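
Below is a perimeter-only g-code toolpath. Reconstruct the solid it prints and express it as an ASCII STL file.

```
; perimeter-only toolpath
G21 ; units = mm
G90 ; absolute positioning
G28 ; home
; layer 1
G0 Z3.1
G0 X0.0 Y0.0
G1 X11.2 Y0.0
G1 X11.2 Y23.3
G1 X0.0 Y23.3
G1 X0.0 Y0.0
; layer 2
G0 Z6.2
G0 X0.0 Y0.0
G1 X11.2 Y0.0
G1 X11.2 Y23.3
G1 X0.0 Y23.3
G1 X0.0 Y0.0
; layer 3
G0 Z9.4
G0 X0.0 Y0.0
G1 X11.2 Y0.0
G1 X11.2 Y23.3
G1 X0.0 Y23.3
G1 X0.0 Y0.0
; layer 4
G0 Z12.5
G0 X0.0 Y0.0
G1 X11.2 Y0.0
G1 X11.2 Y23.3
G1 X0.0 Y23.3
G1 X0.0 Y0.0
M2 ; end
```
solid part
  facet normal 0.0000 0.0000 -1.0000
    outer loop
      vertex 11.2 23.3 0.0
      vertex 11.2 0.0 0.0
      vertex 0.0 0.0 0.0
    endloop
  endfacet
  facet normal 0.0000 0.0000 -1.0000
    outer loop
      vertex 0.0 23.3 0.0
      vertex 11.2 23.3 0.0
      vertex 0.0 0.0 0.0
    endloop
  endfacet
  facet normal 0.0000 0.0000 1.0000
    outer loop
      vertex 0.0 0.0 12.5
      vertex 11.2 0.0 12.5
      vertex 11.2 23.3 12.5
    endloop
  endfacet
  facet normal 0.0000 0.0000 1.0000
    outer loop
      vertex 0.0 0.0 12.5
      vertex 11.2 23.3 12.5
      vertex 0.0 23.3 12.5
    endloop
  endfacet
  facet normal 0.0000 -1.0000 0.0000
    outer loop
      vertex 0.0 0.0 0.0
      vertex 11.2 0.0 0.0
      vertex 11.2 0.0 12.5
    endloop
  endfacet
  facet normal 0.0000 -1.0000 0.0000
    outer loop
      vertex 0.0 0.0 0.0
      vertex 11.2 0.0 12.5
      vertex 0.0 0.0 12.5
    endloop
  endfacet
  facet normal 0.0000 1.0000 0.0000
    outer loop
      vertex 11.2 23.3 12.5
      vertex 11.2 23.3 0.0
      vertex 0.0 23.3 0.0
    endloop
  endfacet
  facet normal 0.0000 1.0000 0.0000
    outer loop
      vertex 0.0 23.3 12.5
      vertex 11.2 23.3 12.5
      vertex 0.0 23.3 0.0
    endloop
  endfacet
  facet normal -1.0000 0.0000 0.0000
    outer loop
      vertex 0.0 23.3 12.5
      vertex 0.0 23.3 0.0
      vertex 0.0 0.0 0.0
    endloop
  endfacet
  facet normal -1.0000 0.0000 0.0000
    outer loop
      vertex 0.0 0.0 12.5
      vertex 0.0 23.3 12.5
      vertex 0.0 0.0 0.0
    endloop
  endfacet
  facet normal 1.0000 0.0000 0.0000
    outer loop
      vertex 11.2 0.0 0.0
      vertex 11.2 23.3 0.0
      vertex 11.2 23.3 12.5
    endloop
  endfacet
  facet normal 1.0000 0.0000 0.0000
    outer loop
      vertex 11.2 0.0 0.0
      vertex 11.2 23.3 12.5
      vertex 11.2 0.0 12.5
    endloop
  endfacet
endsolid part

The G0 Z moves step by Δz≈3.1 mm. Every layer's G1 loop is the same polygon, so the solid is a straight extrusion of it from z=0 to z≈12.5. Closing with flat bottom and top caps and triangulating gives 12 facets — a rectangular box, roughly 11.2 × 23.3 mm footprint and 12.5 mm tall.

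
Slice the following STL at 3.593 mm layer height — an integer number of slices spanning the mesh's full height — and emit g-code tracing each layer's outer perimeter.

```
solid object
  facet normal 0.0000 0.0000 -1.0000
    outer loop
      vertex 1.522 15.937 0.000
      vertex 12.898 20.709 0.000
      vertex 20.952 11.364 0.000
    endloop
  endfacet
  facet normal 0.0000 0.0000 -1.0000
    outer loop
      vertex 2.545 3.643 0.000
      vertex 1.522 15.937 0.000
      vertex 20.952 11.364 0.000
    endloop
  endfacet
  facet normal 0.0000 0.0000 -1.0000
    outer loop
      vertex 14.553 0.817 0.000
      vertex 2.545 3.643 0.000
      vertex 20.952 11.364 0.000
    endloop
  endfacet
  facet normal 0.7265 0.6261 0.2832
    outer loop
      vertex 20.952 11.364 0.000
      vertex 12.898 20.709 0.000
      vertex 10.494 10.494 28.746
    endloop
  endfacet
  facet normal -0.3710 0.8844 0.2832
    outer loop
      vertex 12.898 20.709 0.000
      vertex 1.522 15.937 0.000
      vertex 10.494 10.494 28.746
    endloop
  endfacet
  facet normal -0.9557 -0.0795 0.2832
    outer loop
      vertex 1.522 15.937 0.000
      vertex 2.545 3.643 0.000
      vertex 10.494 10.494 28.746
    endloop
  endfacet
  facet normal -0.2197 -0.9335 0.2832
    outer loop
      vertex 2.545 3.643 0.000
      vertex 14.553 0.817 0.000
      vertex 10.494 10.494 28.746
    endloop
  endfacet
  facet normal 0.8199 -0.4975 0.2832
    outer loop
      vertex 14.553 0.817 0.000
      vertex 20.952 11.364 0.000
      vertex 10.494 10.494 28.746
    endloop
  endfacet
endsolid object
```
; perimeter-only toolpath
G21 ; units = mm
G90 ; absolute positioning
G28 ; home
; layer 1
G0 Z3.593
G0 X19.645 Y11.255
G1 X12.598 Y19.432
G1 X2.643 Y15.257
G1 X3.539 Y4.499
G1 X14.046 Y2.027
G1 X19.645 Y11.255
; layer 2
G0 Z7.186
G0 X18.338 Y11.146
G1 X12.297 Y18.155
G1 X3.765 Y14.576
G1 X4.532 Y5.356
G1 X13.538 Y3.236
G1 X18.338 Y11.146
; layer 3
G0 Z10.780
G0 X17.030 Y11.038
G1 X11.996 Y16.878
G1 X4.886 Y13.896
G1 X5.526 Y6.212
G1 X13.031 Y4.446
G1 X17.030 Y11.038
; layer 4
G0 Z14.373
G0 X15.723 Y10.929
G1 X11.696 Y15.601
G1 X6.008 Y13.215
G1 X6.519 Y7.069
G1 X12.524 Y5.655
G1 X15.723 Y10.929
; layer 5
G0 Z17.966
G0 X14.416 Y10.820
G1 X11.396 Y14.325
G1 X7.130 Y12.535
G1 X7.513 Y7.925
G1 X12.016 Y6.865
G1 X14.416 Y10.820
; layer 6
G0 Z21.559
G0 X13.108 Y10.712
G1 X11.095 Y13.048
G1 X8.251 Y11.855
G1 X8.507 Y8.781
G1 X11.509 Y8.075
G1 X13.108 Y10.712
; layer 7
G0 Z25.153
G0 X11.801 Y10.603
G1 X10.794 Y11.771
G1 X9.373 Y11.174
G1 X9.500 Y9.638
G1 X11.001 Y9.284
G1 X11.801 Y10.603
M2 ; end

The solid is a regular 5-sided pyramid, base circumscribed radius ≈ 10.5 mm, apex at z ≈ 28.7 mm. Slicing at Δz = 3.593 mm — 8 equal slices spanning the solid's height, so layer i sits at z = i·h/8 — gives 7 non-empty perimeters. Each is a 5-segment closed polygon; G0 lifts to the layer z and rapids to the start vertex, then G1 traces the edges. The cross-section shrinks linearly with z (the slice at the apex is degenerate and omitted).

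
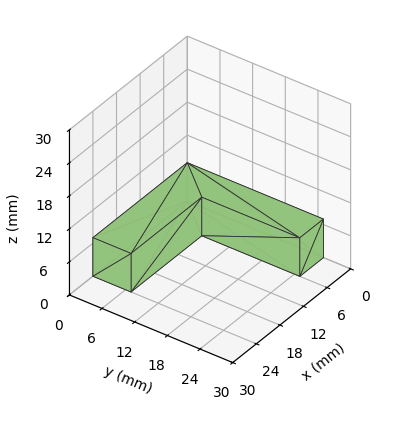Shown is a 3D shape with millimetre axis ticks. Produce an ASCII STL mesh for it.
Reading the render: the shape is an L-shaped prism: outer 24 × 25 mm, arm thicknesses ≈ 7 mm (horizontal) and 6 mm (vertical), extruded 7 mm in z (dimensions read to the nearest mm from the axis ticks). For the STL, each face is triangulated and given an outward normal.

solid part
  facet normal 0.0000 0.0000 -1.0000
    outer loop
      vertex 24.0 7.0 0.0
      vertex 24.0 0.0 0.0
      vertex 0.0 0.0 0.0
    endloop
  endfacet
  facet normal 0.0000 0.0000 -1.0000
    outer loop
      vertex 6.0 7.0 0.0
      vertex 24.0 7.0 0.0
      vertex 0.0 0.0 0.0
    endloop
  endfacet
  facet normal 0.0000 0.0000 -1.0000
    outer loop
      vertex 6.0 25.0 0.0
      vertex 6.0 7.0 0.0
      vertex 0.0 0.0 0.0
    endloop
  endfacet
  facet normal 0.0000 0.0000 -1.0000
    outer loop
      vertex 0.0 25.0 0.0
      vertex 6.0 25.0 0.0
      vertex 0.0 0.0 0.0
    endloop
  endfacet
  facet normal 0.0000 0.0000 1.0000
    outer loop
      vertex 0.0 0.0 7.0
      vertex 24.0 0.0 7.0
      vertex 24.0 7.0 7.0
    endloop
  endfacet
  facet normal 0.0000 0.0000 1.0000
    outer loop
      vertex 0.0 0.0 7.0
      vertex 24.0 7.0 7.0
      vertex 6.0 7.0 7.0
    endloop
  endfacet
  facet normal 0.0000 0.0000 1.0000
    outer loop
      vertex 0.0 0.0 7.0
      vertex 6.0 7.0 7.0
      vertex 6.0 25.0 7.0
    endloop
  endfacet
  facet normal 0.0000 0.0000 1.0000
    outer loop
      vertex 0.0 0.0 7.0
      vertex 6.0 25.0 7.0
      vertex 0.0 25.0 7.0
    endloop
  endfacet
  facet normal 0.0000 -1.0000 0.0000
    outer loop
      vertex 0.0 0.0 0.0
      vertex 24.0 0.0 0.0
      vertex 24.0 0.0 7.0
    endloop
  endfacet
  facet normal 0.0000 -1.0000 0.0000
    outer loop
      vertex 0.0 0.0 0.0
      vertex 24.0 0.0 7.0
      vertex 0.0 0.0 7.0
    endloop
  endfacet
  facet normal 1.0000 0.0000 0.0000
    outer loop
      vertex 24.0 0.0 0.0
      vertex 24.0 7.0 0.0
      vertex 24.0 7.0 7.0
    endloop
  endfacet
  facet normal 1.0000 0.0000 0.0000
    outer loop
      vertex 24.0 0.0 0.0
      vertex 24.0 7.0 7.0
      vertex 24.0 0.0 7.0
    endloop
  endfacet
  facet normal 0.0000 1.0000 0.0000
    outer loop
      vertex 24.0 7.0 0.0
      vertex 6.0 7.0 0.0
      vertex 6.0 7.0 7.0
    endloop
  endfacet
  facet normal 0.0000 1.0000 0.0000
    outer loop
      vertex 24.0 7.0 0.0
      vertex 6.0 7.0 7.0
      vertex 24.0 7.0 7.0
    endloop
  endfacet
  facet normal 1.0000 0.0000 0.0000
    outer loop
      vertex 6.0 7.0 0.0
      vertex 6.0 25.0 0.0
      vertex 6.0 25.0 7.0
    endloop
  endfacet
  facet normal 1.0000 0.0000 0.0000
    outer loop
      vertex 6.0 7.0 0.0
      vertex 6.0 25.0 7.0
      vertex 6.0 7.0 7.0
    endloop
  endfacet
  facet normal 0.0000 1.0000 0.0000
    outer loop
      vertex 6.0 25.0 0.0
      vertex 0.0 25.0 0.0
      vertex 0.0 25.0 7.0
    endloop
  endfacet
  facet normal 0.0000 1.0000 0.0000
    outer loop
      vertex 6.0 25.0 0.0
      vertex 0.0 25.0 7.0
      vertex 6.0 25.0 7.0
    endloop
  endfacet
  facet normal -1.0000 0.0000 0.0000
    outer loop
      vertex 0.0 25.0 0.0
      vertex 0.0 0.0 0.0
      vertex 0.0 0.0 7.0
    endloop
  endfacet
  facet normal -1.0000 0.0000 0.0000
    outer loop
      vertex 0.0 25.0 0.0
      vertex 0.0 0.0 7.0
      vertex 0.0 25.0 7.0
    endloop
  endfacet
endsolid part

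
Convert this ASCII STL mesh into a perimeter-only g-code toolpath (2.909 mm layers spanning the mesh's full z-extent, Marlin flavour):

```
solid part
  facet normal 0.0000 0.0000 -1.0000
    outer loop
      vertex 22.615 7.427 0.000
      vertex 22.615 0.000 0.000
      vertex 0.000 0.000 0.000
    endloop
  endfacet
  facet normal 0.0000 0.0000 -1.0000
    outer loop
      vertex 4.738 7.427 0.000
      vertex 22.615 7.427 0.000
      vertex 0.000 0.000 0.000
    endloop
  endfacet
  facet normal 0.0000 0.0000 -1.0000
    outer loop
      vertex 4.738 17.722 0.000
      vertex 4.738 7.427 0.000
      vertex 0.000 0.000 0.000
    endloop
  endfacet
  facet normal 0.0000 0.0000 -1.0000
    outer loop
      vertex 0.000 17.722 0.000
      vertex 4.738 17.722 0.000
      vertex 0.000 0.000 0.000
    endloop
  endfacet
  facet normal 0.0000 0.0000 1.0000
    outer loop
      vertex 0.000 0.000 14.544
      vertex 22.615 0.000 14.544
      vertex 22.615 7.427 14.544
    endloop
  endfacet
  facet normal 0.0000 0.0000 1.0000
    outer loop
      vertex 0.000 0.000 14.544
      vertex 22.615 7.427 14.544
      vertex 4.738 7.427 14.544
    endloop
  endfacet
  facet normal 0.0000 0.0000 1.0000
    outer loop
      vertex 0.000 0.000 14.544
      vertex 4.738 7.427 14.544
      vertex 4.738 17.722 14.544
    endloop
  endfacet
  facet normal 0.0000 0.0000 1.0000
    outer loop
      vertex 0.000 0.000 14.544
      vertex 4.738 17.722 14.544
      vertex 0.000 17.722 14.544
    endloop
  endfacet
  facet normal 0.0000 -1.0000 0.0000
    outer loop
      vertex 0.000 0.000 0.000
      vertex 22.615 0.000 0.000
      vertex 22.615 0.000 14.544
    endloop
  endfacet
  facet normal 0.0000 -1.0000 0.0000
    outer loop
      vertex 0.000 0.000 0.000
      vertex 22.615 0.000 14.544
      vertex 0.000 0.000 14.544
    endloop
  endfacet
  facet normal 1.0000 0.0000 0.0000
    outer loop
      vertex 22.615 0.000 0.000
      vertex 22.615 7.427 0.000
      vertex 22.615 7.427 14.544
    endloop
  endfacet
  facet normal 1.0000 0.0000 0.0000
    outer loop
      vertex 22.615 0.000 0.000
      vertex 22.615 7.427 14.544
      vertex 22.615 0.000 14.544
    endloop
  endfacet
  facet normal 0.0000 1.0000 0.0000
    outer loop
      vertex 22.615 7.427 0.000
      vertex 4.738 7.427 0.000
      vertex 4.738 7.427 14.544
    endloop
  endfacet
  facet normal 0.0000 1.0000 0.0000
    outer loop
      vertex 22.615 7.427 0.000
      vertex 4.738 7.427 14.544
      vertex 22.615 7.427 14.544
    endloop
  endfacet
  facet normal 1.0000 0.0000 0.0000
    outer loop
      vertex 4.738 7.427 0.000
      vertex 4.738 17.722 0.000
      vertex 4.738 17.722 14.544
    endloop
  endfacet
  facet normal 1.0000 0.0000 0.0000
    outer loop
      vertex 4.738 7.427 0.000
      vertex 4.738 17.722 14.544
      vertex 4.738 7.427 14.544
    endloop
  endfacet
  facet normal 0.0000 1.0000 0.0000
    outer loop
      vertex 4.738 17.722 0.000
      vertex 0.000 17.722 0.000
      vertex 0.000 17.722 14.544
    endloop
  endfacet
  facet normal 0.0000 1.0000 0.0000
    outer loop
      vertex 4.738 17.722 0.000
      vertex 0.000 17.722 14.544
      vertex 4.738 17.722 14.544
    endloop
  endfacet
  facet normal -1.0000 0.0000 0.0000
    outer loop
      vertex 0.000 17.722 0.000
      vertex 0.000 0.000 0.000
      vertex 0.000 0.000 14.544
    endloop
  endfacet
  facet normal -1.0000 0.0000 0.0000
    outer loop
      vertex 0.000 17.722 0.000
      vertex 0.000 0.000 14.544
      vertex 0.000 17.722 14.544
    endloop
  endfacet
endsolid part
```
; perimeter-only toolpath
G21 ; units = mm
G90 ; absolute positioning
G28 ; home
; layer 1
G0 Z2.909
G0 X0.000 Y0.000
G1 X22.615 Y0.000
G1 X22.615 Y7.427
G1 X4.738 Y7.427
G1 X4.738 Y17.722
G1 X0.000 Y17.722
G1 X0.000 Y0.000
; layer 2
G0 Z5.818
G0 X0.000 Y0.000
G1 X22.615 Y0.000
G1 X22.615 Y7.427
G1 X4.738 Y7.427
G1 X4.738 Y17.722
G1 X0.000 Y17.722
G1 X0.000 Y0.000
; layer 3
G0 Z8.726
G0 X0.000 Y0.000
G1 X22.615 Y0.000
G1 X22.615 Y7.427
G1 X4.738 Y7.427
G1 X4.738 Y17.722
G1 X0.000 Y17.722
G1 X0.000 Y0.000
; layer 4
G0 Z11.635
G0 X0.000 Y0.000
G1 X22.615 Y0.000
G1 X22.615 Y7.427
G1 X4.738 Y7.427
G1 X4.738 Y17.722
G1 X0.000 Y17.722
G1 X0.000 Y0.000
; layer 5
G0 Z14.544
G0 X0.000 Y0.000
G1 X22.615 Y0.000
G1 X22.615 Y7.427
G1 X4.738 Y7.427
G1 X4.738 Y17.722
G1 X0.000 Y17.722
G1 X0.000 Y0.000
M2 ; end

The solid is an L-shaped prism: outer 22.6 × 17.7 mm, arm thicknesses ≈ 7.43 mm (horizontal) and 4.74 mm (vertical), extruded 14.5 mm in z. Slicing at Δz = 2.909 mm — 5 equal slices spanning the solid's height, so layer i sits at z = i·h/5 — gives 5 non-empty perimeters. Each is a 6-segment closed polygon; G0 lifts to the layer z and rapids to the start vertex, then G1 traces the edges.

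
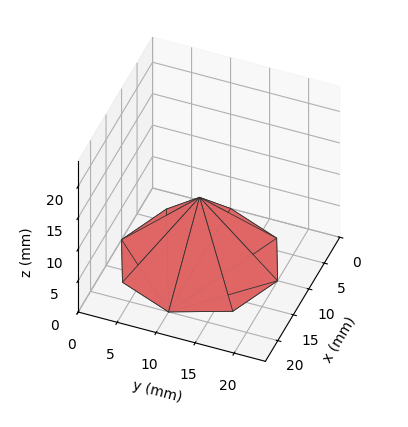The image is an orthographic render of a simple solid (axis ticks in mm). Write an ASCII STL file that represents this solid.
Reading the render: the shape is a regular 8-sided pyramid, base circumscribed radius ≈ 10 mm, apex at z ≈ 10 mm (dimensions read to the nearest mm from the axis ticks). For the STL, each face is triangulated and given an outward normal.

solid part
  facet normal 0.0000 0.0000 -1.0000
    outer loop
      vertex 10.000 20.000 0.000
      vertex 17.071 17.071 0.000
      vertex 20.000 10.000 0.000
    endloop
  endfacet
  facet normal 0.0000 0.0000 -1.0000
    outer loop
      vertex 2.929 17.071 0.000
      vertex 10.000 20.000 0.000
      vertex 20.000 10.000 0.000
    endloop
  endfacet
  facet normal 0.0000 0.0000 -1.0000
    outer loop
      vertex 0.000 10.000 0.000
      vertex 2.929 17.071 0.000
      vertex 20.000 10.000 0.000
    endloop
  endfacet
  facet normal 0.0000 0.0000 -1.0000
    outer loop
      vertex 2.929 2.929 0.000
      vertex 0.000 10.000 0.000
      vertex 20.000 10.000 0.000
    endloop
  endfacet
  facet normal 0.0000 0.0000 -1.0000
    outer loop
      vertex 10.000 0.000 0.000
      vertex 2.929 2.929 0.000
      vertex 20.000 10.000 0.000
    endloop
  endfacet
  facet normal 0.0000 0.0000 -1.0000
    outer loop
      vertex 17.071 2.929 0.000
      vertex 10.000 0.000 0.000
      vertex 20.000 10.000 0.000
    endloop
  endfacet
  facet normal 0.6786 0.2811 0.6786
    outer loop
      vertex 20.000 10.000 0.000
      vertex 17.071 17.071 0.000
      vertex 10.000 10.000 10.000
    endloop
  endfacet
  facet normal 0.2811 0.6786 0.6786
    outer loop
      vertex 17.071 17.071 0.000
      vertex 10.000 20.000 0.000
      vertex 10.000 10.000 10.000
    endloop
  endfacet
  facet normal -0.2811 0.6786 0.6786
    outer loop
      vertex 10.000 20.000 0.000
      vertex 2.929 17.071 0.000
      vertex 10.000 10.000 10.000
    endloop
  endfacet
  facet normal -0.6786 0.2811 0.6786
    outer loop
      vertex 2.929 17.071 0.000
      vertex 0.000 10.000 0.000
      vertex 10.000 10.000 10.000
    endloop
  endfacet
  facet normal -0.6786 -0.2811 0.6786
    outer loop
      vertex 0.000 10.000 0.000
      vertex 2.929 2.929 0.000
      vertex 10.000 10.000 10.000
    endloop
  endfacet
  facet normal -0.2811 -0.6786 0.6786
    outer loop
      vertex 2.929 2.929 0.000
      vertex 10.000 0.000 0.000
      vertex 10.000 10.000 10.000
    endloop
  endfacet
  facet normal 0.2811 -0.6786 0.6786
    outer loop
      vertex 10.000 0.000 0.000
      vertex 17.071 2.929 0.000
      vertex 10.000 10.000 10.000
    endloop
  endfacet
  facet normal 0.6786 -0.2811 0.6786
    outer loop
      vertex 17.071 2.929 0.000
      vertex 20.000 10.000 0.000
      vertex 10.000 10.000 10.000
    endloop
  endfacet
endsolid part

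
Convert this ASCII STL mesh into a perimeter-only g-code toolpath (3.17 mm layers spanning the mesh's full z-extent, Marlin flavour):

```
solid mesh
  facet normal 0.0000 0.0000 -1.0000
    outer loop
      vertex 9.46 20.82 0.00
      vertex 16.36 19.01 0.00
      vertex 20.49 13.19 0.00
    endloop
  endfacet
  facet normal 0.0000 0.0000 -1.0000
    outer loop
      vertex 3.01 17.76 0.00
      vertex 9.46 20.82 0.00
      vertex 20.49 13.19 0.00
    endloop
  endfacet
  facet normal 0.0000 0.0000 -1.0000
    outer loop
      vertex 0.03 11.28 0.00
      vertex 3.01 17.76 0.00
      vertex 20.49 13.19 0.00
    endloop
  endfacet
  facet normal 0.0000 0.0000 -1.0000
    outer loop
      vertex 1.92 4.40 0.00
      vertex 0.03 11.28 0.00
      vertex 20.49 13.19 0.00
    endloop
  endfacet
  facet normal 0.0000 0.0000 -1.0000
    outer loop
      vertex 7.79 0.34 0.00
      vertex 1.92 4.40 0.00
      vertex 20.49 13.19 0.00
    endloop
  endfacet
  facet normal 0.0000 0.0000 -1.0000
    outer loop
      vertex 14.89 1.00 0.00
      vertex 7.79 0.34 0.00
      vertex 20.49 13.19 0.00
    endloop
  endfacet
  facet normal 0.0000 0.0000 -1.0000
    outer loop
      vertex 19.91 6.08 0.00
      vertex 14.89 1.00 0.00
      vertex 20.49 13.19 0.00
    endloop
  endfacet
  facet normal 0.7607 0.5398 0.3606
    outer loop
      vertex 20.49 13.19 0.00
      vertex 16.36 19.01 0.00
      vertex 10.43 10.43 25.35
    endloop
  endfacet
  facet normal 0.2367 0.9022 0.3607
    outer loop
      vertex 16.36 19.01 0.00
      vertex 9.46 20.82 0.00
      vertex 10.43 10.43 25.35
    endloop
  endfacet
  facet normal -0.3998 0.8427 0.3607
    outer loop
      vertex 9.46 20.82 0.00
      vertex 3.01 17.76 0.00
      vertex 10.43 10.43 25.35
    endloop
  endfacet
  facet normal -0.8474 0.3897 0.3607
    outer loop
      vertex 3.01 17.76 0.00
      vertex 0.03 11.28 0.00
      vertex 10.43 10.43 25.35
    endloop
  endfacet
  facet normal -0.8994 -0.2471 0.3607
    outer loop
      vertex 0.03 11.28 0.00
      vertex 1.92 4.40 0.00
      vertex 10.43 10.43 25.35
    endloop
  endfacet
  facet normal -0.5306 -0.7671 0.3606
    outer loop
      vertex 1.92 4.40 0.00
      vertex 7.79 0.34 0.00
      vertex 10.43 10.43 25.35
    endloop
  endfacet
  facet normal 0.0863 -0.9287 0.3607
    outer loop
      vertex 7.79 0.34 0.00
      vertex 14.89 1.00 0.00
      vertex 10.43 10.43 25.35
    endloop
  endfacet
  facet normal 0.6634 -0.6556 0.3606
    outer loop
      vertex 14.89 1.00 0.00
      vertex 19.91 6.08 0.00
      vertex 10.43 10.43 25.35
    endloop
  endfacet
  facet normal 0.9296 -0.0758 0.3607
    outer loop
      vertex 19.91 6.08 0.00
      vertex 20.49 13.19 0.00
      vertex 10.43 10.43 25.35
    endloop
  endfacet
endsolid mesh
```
; perimeter-only toolpath
G21 ; units = mm
G90 ; absolute positioning
G28 ; home
; layer 1
G0 Z3.17
G0 X19.23 Y12.84
G1 X15.62 Y17.94
G1 X9.58 Y19.52
G1 X3.94 Y16.84
G1 X1.33 Y11.17
G1 X2.98 Y5.15
G1 X8.12 Y1.60
G1 X14.33 Y2.18
G1 X18.73 Y6.62
G1 X19.23 Y12.84
; layer 2
G0 Z6.34
G0 X17.98 Y12.50
G1 X14.88 Y16.87
G1 X9.70 Y18.22
G1 X4.87 Y15.93
G1 X2.63 Y11.07
G1 X4.05 Y5.91
G1 X8.45 Y2.86
G1 X13.78 Y3.36
G1 X17.54 Y7.17
G1 X17.98 Y12.50
; layer 3
G0 Z9.51
G0 X16.72 Y12.16
G1 X14.14 Y15.79
G1 X9.82 Y16.92
G1 X5.79 Y15.01
G1 X3.93 Y10.96
G1 X5.11 Y6.66
G1 X8.78 Y4.12
G1 X13.22 Y4.54
G1 X16.36 Y7.71
G1 X16.72 Y12.16
; layer 4
G0 Z12.68
G0 X15.46 Y11.81
G1 X13.39 Y14.72
G1 X9.95 Y15.62
G1 X6.72 Y14.10
G1 X5.23 Y10.86
G1 X6.17 Y7.42
G1 X9.11 Y5.38
G1 X12.66 Y5.71
G1 X15.17 Y8.25
G1 X15.46 Y11.81
; layer 5
G0 Z15.84
G0 X14.20 Y11.46
G1 X12.65 Y13.65
G1 X10.07 Y14.33
G1 X7.65 Y13.18
G1 X6.53 Y10.75
G1 X7.24 Y8.17
G1 X9.44 Y6.65
G1 X12.10 Y6.89
G1 X13.98 Y8.80
G1 X14.20 Y11.46
; layer 6
G0 Z19.01
G0 X12.94 Y11.12
G1 X11.91 Y12.57
G1 X10.19 Y13.03
G1 X8.58 Y12.26
G1 X7.83 Y10.64
G1 X8.30 Y8.92
G1 X9.77 Y7.91
G1 X11.54 Y8.07
G1 X12.80 Y9.34
G1 X12.94 Y11.12
; layer 7
G0 Z22.18
G0 X11.69 Y10.77
G1 X11.17 Y11.50
G1 X10.31 Y11.73
G1 X9.50 Y11.35
G1 X9.13 Y10.54
G1 X9.37 Y9.68
G1 X10.10 Y9.17
G1 X10.99 Y9.25
G1 X11.61 Y9.89
G1 X11.69 Y10.77
M2 ; end

The solid is a regular 9-sided pyramid, base circumscribed radius ≈ 10.4 mm, apex at z ≈ 25.4 mm. Slicing at Δz = 3.17 mm — 8 equal slices spanning the solid's height, so layer i sits at z = i·h/8 — gives 7 non-empty perimeters. Each is a 9-segment closed polygon; G0 lifts to the layer z and rapids to the start vertex, then G1 traces the edges. The cross-section shrinks linearly with z (the slice at the apex is degenerate and omitted).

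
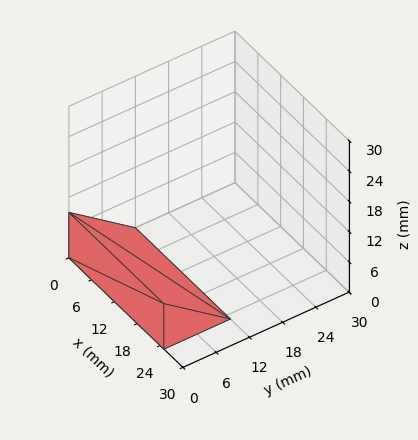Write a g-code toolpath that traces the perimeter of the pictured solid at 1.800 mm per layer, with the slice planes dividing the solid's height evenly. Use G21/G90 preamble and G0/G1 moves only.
Reading the render: the shape is a wedge (ramp): 25 × 12 mm base, rising to 9 mm along the y=0 edge and sloping linearly to z=0 at y=12 (dimensions read to the nearest mm from the axis ticks). For the g-code, the solid's height is divided into equal slices at the stated Δz and each level perimeter traced with G1 moves after a G0 lift.

; perimeter-only toolpath
G21 ; units = mm
G90 ; absolute positioning
G28 ; home
; layer 1
G0 Z1.800
G0 X0.000 Y0.000
G1 X25.000 Y0.000
G1 X25.000 Y9.600
G1 X0.000 Y9.600
G1 X0.000 Y0.000
; layer 2
G0 Z3.600
G0 X0.000 Y0.000
G1 X25.000 Y0.000
G1 X25.000 Y7.200
G1 X0.000 Y7.200
G1 X0.000 Y0.000
; layer 3
G0 Z5.400
G0 X0.000 Y0.000
G1 X25.000 Y0.000
G1 X25.000 Y4.800
G1 X0.000 Y4.800
G1 X0.000 Y0.000
; layer 4
G0 Z7.200
G0 X0.000 Y0.000
G1 X25.000 Y0.000
G1 X25.000 Y2.400
G1 X0.000 Y2.400
G1 X0.000 Y0.000
M2 ; end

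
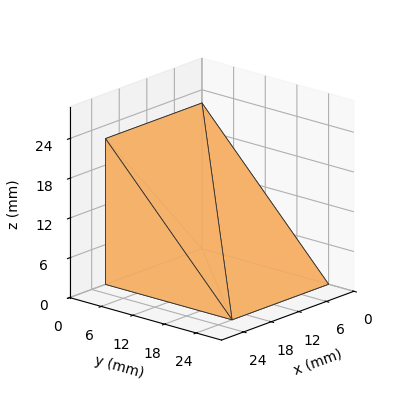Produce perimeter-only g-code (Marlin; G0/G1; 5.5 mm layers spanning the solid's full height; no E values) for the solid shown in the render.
Reading the render: the shape is a wedge (ramp): 21 × 24 mm base, rising to 22 mm along the y=0 edge and sloping linearly to z=0 at y=24 (dimensions read to the nearest mm from the axis ticks). For the g-code, the solid's height is divided into equal slices at the stated Δz and each level perimeter traced with G1 moves after a G0 lift.

; perimeter-only toolpath
G21 ; units = mm
G90 ; absolute positioning
G28 ; home
; layer 1
G0 Z5.5
G0 X0.0 Y0.0
G1 X21.0 Y0.0
G1 X21.0 Y18.0
G1 X0.0 Y18.0
G1 X0.0 Y0.0
; layer 2
G0 Z11.0
G0 X0.0 Y0.0
G1 X21.0 Y0.0
G1 X21.0 Y12.0
G1 X0.0 Y12.0
G1 X0.0 Y0.0
; layer 3
G0 Z16.5
G0 X0.0 Y0.0
G1 X21.0 Y0.0
G1 X21.0 Y6.0
G1 X0.0 Y6.0
G1 X0.0 Y0.0
M2 ; end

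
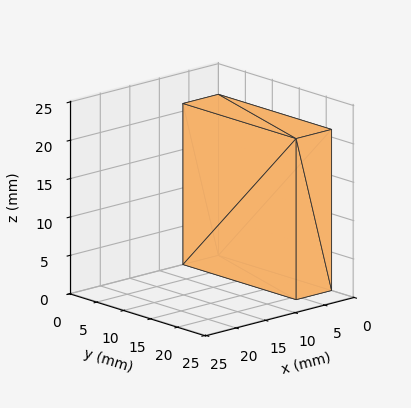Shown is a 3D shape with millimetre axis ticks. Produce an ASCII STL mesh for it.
Reading the render: the shape is a rectangular box, roughly 6 × 21 mm footprint and 21 mm tall (dimensions read to the nearest mm from the axis ticks). For the STL, each face is triangulated and given an outward normal.

solid part
  facet normal 0.0000 0.0000 -1.0000
    outer loop
      vertex 6.000 21.000 0.000
      vertex 6.000 0.000 0.000
      vertex 0.000 0.000 0.000
    endloop
  endfacet
  facet normal 0.0000 0.0000 -1.0000
    outer loop
      vertex 0.000 21.000 0.000
      vertex 6.000 21.000 0.000
      vertex 0.000 0.000 0.000
    endloop
  endfacet
  facet normal 0.0000 0.0000 1.0000
    outer loop
      vertex 0.000 0.000 21.000
      vertex 6.000 0.000 21.000
      vertex 6.000 21.000 21.000
    endloop
  endfacet
  facet normal 0.0000 0.0000 1.0000
    outer loop
      vertex 0.000 0.000 21.000
      vertex 6.000 21.000 21.000
      vertex 0.000 21.000 21.000
    endloop
  endfacet
  facet normal 0.0000 -1.0000 0.0000
    outer loop
      vertex 0.000 0.000 0.000
      vertex 6.000 0.000 0.000
      vertex 6.000 0.000 21.000
    endloop
  endfacet
  facet normal 0.0000 -1.0000 0.0000
    outer loop
      vertex 0.000 0.000 0.000
      vertex 6.000 0.000 21.000
      vertex 0.000 0.000 21.000
    endloop
  endfacet
  facet normal 0.0000 1.0000 0.0000
    outer loop
      vertex 6.000 21.000 21.000
      vertex 6.000 21.000 0.000
      vertex 0.000 21.000 0.000
    endloop
  endfacet
  facet normal 0.0000 1.0000 0.0000
    outer loop
      vertex 0.000 21.000 21.000
      vertex 6.000 21.000 21.000
      vertex 0.000 21.000 0.000
    endloop
  endfacet
  facet normal -1.0000 0.0000 0.0000
    outer loop
      vertex 0.000 21.000 21.000
      vertex 0.000 21.000 0.000
      vertex 0.000 0.000 0.000
    endloop
  endfacet
  facet normal -1.0000 0.0000 0.0000
    outer loop
      vertex 0.000 0.000 21.000
      vertex 0.000 21.000 21.000
      vertex 0.000 0.000 0.000
    endloop
  endfacet
  facet normal 1.0000 0.0000 0.0000
    outer loop
      vertex 6.000 0.000 0.000
      vertex 6.000 21.000 0.000
      vertex 6.000 21.000 21.000
    endloop
  endfacet
  facet normal 1.0000 0.0000 0.0000
    outer loop
      vertex 6.000 0.000 0.000
      vertex 6.000 21.000 21.000
      vertex 6.000 0.000 21.000
    endloop
  endfacet
endsolid part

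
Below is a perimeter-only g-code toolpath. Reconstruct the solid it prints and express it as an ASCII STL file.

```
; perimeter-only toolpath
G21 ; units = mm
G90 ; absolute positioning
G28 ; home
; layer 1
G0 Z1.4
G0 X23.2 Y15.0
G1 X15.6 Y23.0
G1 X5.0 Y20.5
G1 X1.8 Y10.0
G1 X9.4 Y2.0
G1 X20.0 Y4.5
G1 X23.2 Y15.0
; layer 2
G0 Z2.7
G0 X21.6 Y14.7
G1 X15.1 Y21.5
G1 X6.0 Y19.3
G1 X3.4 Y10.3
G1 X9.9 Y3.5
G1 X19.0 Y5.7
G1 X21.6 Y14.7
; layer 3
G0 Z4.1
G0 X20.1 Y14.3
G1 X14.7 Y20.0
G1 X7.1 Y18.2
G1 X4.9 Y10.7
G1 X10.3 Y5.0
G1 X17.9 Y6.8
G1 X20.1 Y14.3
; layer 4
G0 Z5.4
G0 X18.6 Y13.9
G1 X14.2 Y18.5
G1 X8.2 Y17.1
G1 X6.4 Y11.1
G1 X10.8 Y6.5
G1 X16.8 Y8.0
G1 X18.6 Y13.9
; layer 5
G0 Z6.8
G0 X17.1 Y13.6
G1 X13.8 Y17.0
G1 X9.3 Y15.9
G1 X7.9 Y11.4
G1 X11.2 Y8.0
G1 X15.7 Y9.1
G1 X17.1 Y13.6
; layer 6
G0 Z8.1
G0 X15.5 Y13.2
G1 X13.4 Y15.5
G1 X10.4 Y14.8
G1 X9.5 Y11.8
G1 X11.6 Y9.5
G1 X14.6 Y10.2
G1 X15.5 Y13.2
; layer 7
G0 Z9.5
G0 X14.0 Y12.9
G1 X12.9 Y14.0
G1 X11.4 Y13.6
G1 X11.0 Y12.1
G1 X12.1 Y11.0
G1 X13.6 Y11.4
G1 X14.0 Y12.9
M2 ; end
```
solid part
  facet normal 0.0000 0.0000 -1.0000
    outer loop
      vertex 3.9 21.6 0.0
      vertex 16.0 24.5 0.0
      vertex 24.7 15.4 0.0
    endloop
  endfacet
  facet normal 0.0000 0.0000 -1.0000
    outer loop
      vertex 0.3 9.6 0.0
      vertex 3.9 21.6 0.0
      vertex 24.7 15.4 0.0
    endloop
  endfacet
  facet normal 0.0000 0.0000 -1.0000
    outer loop
      vertex 9.0 0.5 0.0
      vertex 0.3 9.6 0.0
      vertex 24.7 15.4 0.0
    endloop
  endfacet
  facet normal 0.0000 0.0000 -1.0000
    outer loop
      vertex 21.1 3.4 0.0
      vertex 9.0 0.5 0.0
      vertex 24.7 15.4 0.0
    endloop
  endfacet
  facet normal 0.5106 0.4881 0.7078
    outer loop
      vertex 24.7 15.4 0.0
      vertex 16.0 24.5 0.0
      vertex 12.5 12.5 10.8
    endloop
  endfacet
  facet normal -0.1644 0.6859 0.7089
    outer loop
      vertex 16.0 24.5 0.0
      vertex 3.9 21.6 0.0
      vertex 12.5 12.5 10.8
    endloop
  endfacet
  facet normal -0.6757 0.2027 0.7088
    outer loop
      vertex 3.9 21.6 0.0
      vertex 0.3 9.6 0.0
      vertex 12.5 12.5 10.8
    endloop
  endfacet
  facet normal -0.5106 -0.4881 0.7078
    outer loop
      vertex 0.3 9.6 0.0
      vertex 9.0 0.5 0.0
      vertex 12.5 12.5 10.8
    endloop
  endfacet
  facet normal 0.1644 -0.6859 0.7089
    outer loop
      vertex 9.0 0.5 0.0
      vertex 21.1 3.4 0.0
      vertex 12.5 12.5 10.8
    endloop
  endfacet
  facet normal 0.6757 -0.2027 0.7088
    outer loop
      vertex 21.1 3.4 0.0
      vertex 24.7 15.4 0.0
      vertex 12.5 12.5 10.8
    endloop
  endfacet
endsolid part

The G0 Z moves step by Δz≈1.4 mm. The G1 loops shrink linearly with z, so the solid tapers from its base footprint up to z≈10.8. Closing with a flat bottom cap and the tapered top and triangulating gives 10 facets — a regular 6-sided pyramid, base circumscribed radius ≈ 12.5 mm, apex at z ≈ 10.8 mm.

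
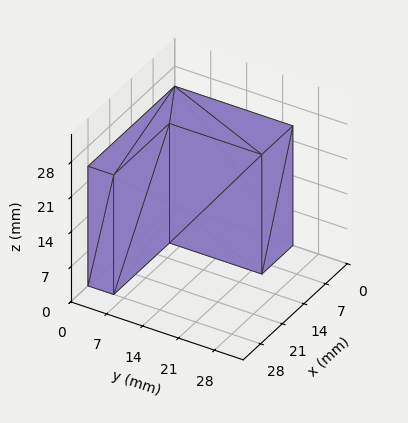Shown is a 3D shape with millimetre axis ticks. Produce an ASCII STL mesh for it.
Reading the render: the shape is an L-shaped prism: outer 28 × 23 mm, arm thicknesses ≈ 5 mm (horizontal) and 10 mm (vertical), extruded 24 mm in z (dimensions read to the nearest mm from the axis ticks). For the STL, each face is triangulated and given an outward normal.

solid part
  facet normal 0.0000 0.0000 -1.0000
    outer loop
      vertex 28.00 5.00 0.00
      vertex 28.00 0.00 0.00
      vertex 0.00 0.00 0.00
    endloop
  endfacet
  facet normal 0.0000 0.0000 -1.0000
    outer loop
      vertex 10.00 5.00 0.00
      vertex 28.00 5.00 0.00
      vertex 0.00 0.00 0.00
    endloop
  endfacet
  facet normal 0.0000 0.0000 -1.0000
    outer loop
      vertex 10.00 23.00 0.00
      vertex 10.00 5.00 0.00
      vertex 0.00 0.00 0.00
    endloop
  endfacet
  facet normal 0.0000 0.0000 -1.0000
    outer loop
      vertex 0.00 23.00 0.00
      vertex 10.00 23.00 0.00
      vertex 0.00 0.00 0.00
    endloop
  endfacet
  facet normal 0.0000 0.0000 1.0000
    outer loop
      vertex 0.00 0.00 24.00
      vertex 28.00 0.00 24.00
      vertex 28.00 5.00 24.00
    endloop
  endfacet
  facet normal 0.0000 0.0000 1.0000
    outer loop
      vertex 0.00 0.00 24.00
      vertex 28.00 5.00 24.00
      vertex 10.00 5.00 24.00
    endloop
  endfacet
  facet normal 0.0000 0.0000 1.0000
    outer loop
      vertex 0.00 0.00 24.00
      vertex 10.00 5.00 24.00
      vertex 10.00 23.00 24.00
    endloop
  endfacet
  facet normal 0.0000 0.0000 1.0000
    outer loop
      vertex 0.00 0.00 24.00
      vertex 10.00 23.00 24.00
      vertex 0.00 23.00 24.00
    endloop
  endfacet
  facet normal 0.0000 -1.0000 0.0000
    outer loop
      vertex 0.00 0.00 0.00
      vertex 28.00 0.00 0.00
      vertex 28.00 0.00 24.00
    endloop
  endfacet
  facet normal 0.0000 -1.0000 0.0000
    outer loop
      vertex 0.00 0.00 0.00
      vertex 28.00 0.00 24.00
      vertex 0.00 0.00 24.00
    endloop
  endfacet
  facet normal 1.0000 0.0000 0.0000
    outer loop
      vertex 28.00 0.00 0.00
      vertex 28.00 5.00 0.00
      vertex 28.00 5.00 24.00
    endloop
  endfacet
  facet normal 1.0000 0.0000 0.0000
    outer loop
      vertex 28.00 0.00 0.00
      vertex 28.00 5.00 24.00
      vertex 28.00 0.00 24.00
    endloop
  endfacet
  facet normal 0.0000 1.0000 0.0000
    outer loop
      vertex 28.00 5.00 0.00
      vertex 10.00 5.00 0.00
      vertex 10.00 5.00 24.00
    endloop
  endfacet
  facet normal 0.0000 1.0000 0.0000
    outer loop
      vertex 28.00 5.00 0.00
      vertex 10.00 5.00 24.00
      vertex 28.00 5.00 24.00
    endloop
  endfacet
  facet normal 1.0000 0.0000 0.0000
    outer loop
      vertex 10.00 5.00 0.00
      vertex 10.00 23.00 0.00
      vertex 10.00 23.00 24.00
    endloop
  endfacet
  facet normal 1.0000 0.0000 0.0000
    outer loop
      vertex 10.00 5.00 0.00
      vertex 10.00 23.00 24.00
      vertex 10.00 5.00 24.00
    endloop
  endfacet
  facet normal 0.0000 1.0000 0.0000
    outer loop
      vertex 10.00 23.00 0.00
      vertex 0.00 23.00 0.00
      vertex 0.00 23.00 24.00
    endloop
  endfacet
  facet normal 0.0000 1.0000 0.0000
    outer loop
      vertex 10.00 23.00 0.00
      vertex 0.00 23.00 24.00
      vertex 10.00 23.00 24.00
    endloop
  endfacet
  facet normal -1.0000 0.0000 0.0000
    outer loop
      vertex 0.00 23.00 0.00
      vertex 0.00 0.00 0.00
      vertex 0.00 0.00 24.00
    endloop
  endfacet
  facet normal -1.0000 0.0000 0.0000
    outer loop
      vertex 0.00 23.00 0.00
      vertex 0.00 0.00 24.00
      vertex 0.00 23.00 24.00
    endloop
  endfacet
endsolid part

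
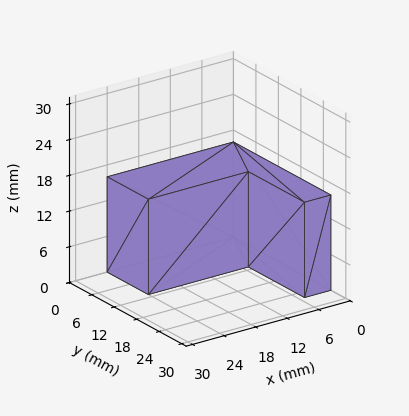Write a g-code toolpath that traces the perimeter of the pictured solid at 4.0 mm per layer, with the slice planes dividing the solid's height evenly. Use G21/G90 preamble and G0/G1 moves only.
Reading the render: the shape is an L-shaped prism: outer 24 × 26 mm, arm thicknesses ≈ 11 mm (horizontal) and 5 mm (vertical), extruded 16 mm in z (dimensions read to the nearest mm from the axis ticks). For the g-code, the solid's height is divided into equal slices at the stated Δz and each level perimeter traced with G1 moves after a G0 lift.

; perimeter-only toolpath
G21 ; units = mm
G90 ; absolute positioning
G28 ; home
; layer 1
G0 Z4.0
G0 X0.0 Y0.0
G1 X24.0 Y0.0
G1 X24.0 Y11.0
G1 X5.0 Y11.0
G1 X5.0 Y26.0
G1 X0.0 Y26.0
G1 X0.0 Y0.0
; layer 2
G0 Z8.0
G0 X0.0 Y0.0
G1 X24.0 Y0.0
G1 X24.0 Y11.0
G1 X5.0 Y11.0
G1 X5.0 Y26.0
G1 X0.0 Y26.0
G1 X0.0 Y0.0
; layer 3
G0 Z12.0
G0 X0.0 Y0.0
G1 X24.0 Y0.0
G1 X24.0 Y11.0
G1 X5.0 Y11.0
G1 X5.0 Y26.0
G1 X0.0 Y26.0
G1 X0.0 Y0.0
; layer 4
G0 Z16.0
G0 X0.0 Y0.0
G1 X24.0 Y0.0
G1 X24.0 Y11.0
G1 X5.0 Y11.0
G1 X5.0 Y26.0
G1 X0.0 Y26.0
G1 X0.0 Y0.0
M2 ; end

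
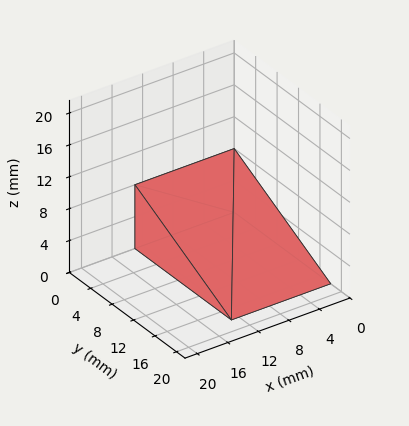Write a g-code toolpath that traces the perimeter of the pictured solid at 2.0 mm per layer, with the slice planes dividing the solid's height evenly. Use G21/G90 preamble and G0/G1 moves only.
Reading the render: the shape is a wedge (ramp): 13 × 18 mm base, rising to 8 mm along the y=0 edge and sloping linearly to z=0 at y=18 (dimensions read to the nearest mm from the axis ticks). For the g-code, the solid's height is divided into equal slices at the stated Δz and each level perimeter traced with G1 moves after a G0 lift.

; perimeter-only toolpath
G21 ; units = mm
G90 ; absolute positioning
G28 ; home
; layer 1
G0 Z2.0
G0 X0.0 Y0.0
G1 X13.0 Y0.0
G1 X13.0 Y13.5
G1 X0.0 Y13.5
G1 X0.0 Y0.0
; layer 2
G0 Z4.0
G0 X0.0 Y0.0
G1 X13.0 Y0.0
G1 X13.0 Y9.0
G1 X0.0 Y9.0
G1 X0.0 Y0.0
; layer 3
G0 Z6.0
G0 X0.0 Y0.0
G1 X13.0 Y0.0
G1 X13.0 Y4.5
G1 X0.0 Y4.5
G1 X0.0 Y0.0
M2 ; end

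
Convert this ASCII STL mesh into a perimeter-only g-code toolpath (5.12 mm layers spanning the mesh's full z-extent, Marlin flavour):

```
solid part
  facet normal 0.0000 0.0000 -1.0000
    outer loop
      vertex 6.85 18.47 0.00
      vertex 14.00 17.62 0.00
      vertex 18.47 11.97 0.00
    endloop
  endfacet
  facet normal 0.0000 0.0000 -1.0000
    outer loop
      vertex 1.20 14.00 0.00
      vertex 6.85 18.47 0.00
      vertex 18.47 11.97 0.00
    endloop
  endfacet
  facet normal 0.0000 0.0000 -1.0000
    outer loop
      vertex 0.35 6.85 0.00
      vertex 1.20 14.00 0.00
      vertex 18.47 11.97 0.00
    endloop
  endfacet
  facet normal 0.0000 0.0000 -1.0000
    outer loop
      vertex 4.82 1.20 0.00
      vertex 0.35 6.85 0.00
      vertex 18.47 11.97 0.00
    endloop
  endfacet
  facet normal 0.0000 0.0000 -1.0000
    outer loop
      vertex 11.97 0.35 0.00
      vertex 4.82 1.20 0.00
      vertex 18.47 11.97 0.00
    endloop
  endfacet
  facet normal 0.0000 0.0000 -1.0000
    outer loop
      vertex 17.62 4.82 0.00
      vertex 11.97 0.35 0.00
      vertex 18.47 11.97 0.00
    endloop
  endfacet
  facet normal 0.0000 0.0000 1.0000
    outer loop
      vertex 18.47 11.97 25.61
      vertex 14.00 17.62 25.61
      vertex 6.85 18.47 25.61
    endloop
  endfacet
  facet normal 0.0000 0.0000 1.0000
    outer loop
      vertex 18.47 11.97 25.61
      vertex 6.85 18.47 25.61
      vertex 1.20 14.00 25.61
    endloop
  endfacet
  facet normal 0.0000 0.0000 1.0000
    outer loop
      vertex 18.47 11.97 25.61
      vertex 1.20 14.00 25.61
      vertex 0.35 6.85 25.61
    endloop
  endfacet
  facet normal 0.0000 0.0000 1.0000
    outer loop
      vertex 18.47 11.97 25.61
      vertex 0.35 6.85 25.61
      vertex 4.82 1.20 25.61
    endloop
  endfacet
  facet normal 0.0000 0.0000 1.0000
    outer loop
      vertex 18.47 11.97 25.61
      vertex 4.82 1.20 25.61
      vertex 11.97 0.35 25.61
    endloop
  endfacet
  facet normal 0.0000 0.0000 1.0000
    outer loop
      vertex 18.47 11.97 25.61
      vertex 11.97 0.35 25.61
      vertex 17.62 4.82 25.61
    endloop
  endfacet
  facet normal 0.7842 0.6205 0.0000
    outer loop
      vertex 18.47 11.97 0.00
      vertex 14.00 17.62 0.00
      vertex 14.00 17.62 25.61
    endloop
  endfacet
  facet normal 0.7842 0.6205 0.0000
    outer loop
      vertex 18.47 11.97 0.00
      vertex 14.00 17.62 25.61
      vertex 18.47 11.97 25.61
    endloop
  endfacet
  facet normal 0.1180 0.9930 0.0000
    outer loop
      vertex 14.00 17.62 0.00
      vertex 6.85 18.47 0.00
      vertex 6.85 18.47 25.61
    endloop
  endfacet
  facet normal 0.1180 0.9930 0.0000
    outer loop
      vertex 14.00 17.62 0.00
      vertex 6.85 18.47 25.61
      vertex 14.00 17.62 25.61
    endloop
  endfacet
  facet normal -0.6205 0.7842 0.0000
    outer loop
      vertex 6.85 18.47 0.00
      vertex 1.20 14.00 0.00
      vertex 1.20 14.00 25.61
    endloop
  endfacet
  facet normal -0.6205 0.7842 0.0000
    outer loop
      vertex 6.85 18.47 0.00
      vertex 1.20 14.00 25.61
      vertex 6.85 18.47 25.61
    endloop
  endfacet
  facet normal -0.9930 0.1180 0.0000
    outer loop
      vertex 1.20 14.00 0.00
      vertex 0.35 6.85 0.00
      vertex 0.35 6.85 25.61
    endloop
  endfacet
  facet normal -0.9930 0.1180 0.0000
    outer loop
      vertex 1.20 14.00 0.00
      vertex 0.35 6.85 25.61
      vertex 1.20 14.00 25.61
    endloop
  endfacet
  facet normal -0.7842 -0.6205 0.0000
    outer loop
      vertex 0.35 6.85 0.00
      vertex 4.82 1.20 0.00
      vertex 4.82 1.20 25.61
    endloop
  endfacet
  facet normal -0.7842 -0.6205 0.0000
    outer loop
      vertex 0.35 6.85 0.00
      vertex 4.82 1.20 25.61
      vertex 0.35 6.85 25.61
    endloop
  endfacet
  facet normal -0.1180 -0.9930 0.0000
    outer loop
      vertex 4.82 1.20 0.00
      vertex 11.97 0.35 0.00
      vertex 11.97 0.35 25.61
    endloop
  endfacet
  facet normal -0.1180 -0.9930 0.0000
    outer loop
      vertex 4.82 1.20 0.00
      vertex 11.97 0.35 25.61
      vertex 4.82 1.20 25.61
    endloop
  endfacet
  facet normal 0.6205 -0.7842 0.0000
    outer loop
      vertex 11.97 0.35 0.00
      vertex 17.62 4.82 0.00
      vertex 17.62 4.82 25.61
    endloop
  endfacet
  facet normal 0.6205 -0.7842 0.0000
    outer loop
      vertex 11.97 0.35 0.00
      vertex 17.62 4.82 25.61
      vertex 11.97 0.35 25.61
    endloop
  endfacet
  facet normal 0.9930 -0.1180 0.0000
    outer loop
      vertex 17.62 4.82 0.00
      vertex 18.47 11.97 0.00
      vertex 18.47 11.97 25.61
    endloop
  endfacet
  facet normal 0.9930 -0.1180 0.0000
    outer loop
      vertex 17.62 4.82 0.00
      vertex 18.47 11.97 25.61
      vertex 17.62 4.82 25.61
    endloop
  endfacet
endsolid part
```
; perimeter-only toolpath
G21 ; units = mm
G90 ; absolute positioning
G28 ; home
; layer 1
G0 Z5.12
G0 X18.47 Y11.97
G1 X14.00 Y17.62
G1 X6.85 Y18.47
G1 X1.20 Y14.00
G1 X0.35 Y6.85
G1 X4.82 Y1.20
G1 X11.97 Y0.35
G1 X17.62 Y4.82
G1 X18.47 Y11.97
; layer 2
G0 Z10.24
G0 X18.47 Y11.97
G1 X14.00 Y17.62
G1 X6.85 Y18.47
G1 X1.20 Y14.00
G1 X0.35 Y6.85
G1 X4.82 Y1.20
G1 X11.97 Y0.35
G1 X17.62 Y4.82
G1 X18.47 Y11.97
; layer 3
G0 Z15.37
G0 X18.47 Y11.97
G1 X14.00 Y17.62
G1 X6.85 Y18.47
G1 X1.20 Y14.00
G1 X0.35 Y6.85
G1 X4.82 Y1.20
G1 X11.97 Y0.35
G1 X17.62 Y4.82
G1 X18.47 Y11.97
; layer 4
G0 Z20.49
G0 X18.47 Y11.97
G1 X14.00 Y17.62
G1 X6.85 Y18.47
G1 X1.20 Y14.00
G1 X0.35 Y6.85
G1 X4.82 Y1.20
G1 X11.97 Y0.35
G1 X17.62 Y4.82
G1 X18.47 Y11.97
; layer 5
G0 Z25.61
G0 X18.47 Y11.97
G1 X14.00 Y17.62
G1 X6.85 Y18.47
G1 X1.20 Y14.00
G1 X0.35 Y6.85
G1 X4.82 Y1.20
G1 X11.97 Y0.35
G1 X17.62 Y4.82
G1 X18.47 Y11.97
M2 ; end

The solid is a regular 8-sided prism (a cylinder approximated with 8 flat sides), circumscribed radius ≈ 9.41 mm, height ≈ 25.6 mm. Slicing at Δz = 5.12 mm — 5 equal slices spanning the solid's height, so layer i sits at z = i·h/5 — gives 5 non-empty perimeters. Each is a 8-segment closed polygon; G0 lifts to the layer z and rapids to the start vertex, then G1 traces the edges.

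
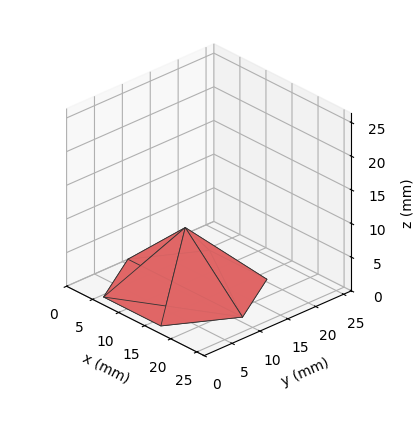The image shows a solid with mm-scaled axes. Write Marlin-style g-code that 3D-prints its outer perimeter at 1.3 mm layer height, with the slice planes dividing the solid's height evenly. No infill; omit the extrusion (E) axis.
Reading the render: the shape is a regular 6-sided pyramid, base circumscribed radius ≈ 11 mm, apex at z ≈ 9 mm (dimensions read to the nearest mm from the axis ticks). For the g-code, the solid's height is divided into equal slices at the stated Δz and each level perimeter traced with G1 moves after a G0 lift.

; perimeter-only toolpath
G21 ; units = mm
G90 ; absolute positioning
G28 ; home
; layer 1
G0 Z1.3
G0 X20.4 Y11.0
G1 X15.7 Y19.1
G1 X6.3 Y19.1
G1 X1.6 Y11.0
G1 X6.3 Y2.9
G1 X15.7 Y2.9
G1 X20.4 Y11.0
; layer 2
G0 Z2.6
G0 X18.9 Y11.0
G1 X14.9 Y17.8
G1 X7.1 Y17.8
G1 X3.1 Y11.0
G1 X7.1 Y4.2
G1 X14.9 Y4.2
G1 X18.9 Y11.0
; layer 3
G0 Z3.9
G0 X17.3 Y11.0
G1 X14.1 Y16.4
G1 X7.9 Y16.4
G1 X4.7 Y11.0
G1 X7.9 Y5.6
G1 X14.1 Y5.6
G1 X17.3 Y11.0
; layer 4
G0 Z5.1
G0 X15.7 Y11.0
G1 X13.4 Y15.1
G1 X8.6 Y15.1
G1 X6.3 Y11.0
G1 X8.6 Y6.9
G1 X13.4 Y6.9
G1 X15.7 Y11.0
; layer 5
G0 Z6.4
G0 X14.1 Y11.0
G1 X12.6 Y13.7
G1 X9.4 Y13.7
G1 X7.9 Y11.0
G1 X9.4 Y8.3
G1 X12.6 Y8.3
G1 X14.1 Y11.0
; layer 6
G0 Z7.7
G0 X12.6 Y11.0
G1 X11.8 Y12.4
G1 X10.2 Y12.4
G1 X9.4 Y11.0
G1 X10.2 Y9.6
G1 X11.8 Y9.6
G1 X12.6 Y11.0
M2 ; end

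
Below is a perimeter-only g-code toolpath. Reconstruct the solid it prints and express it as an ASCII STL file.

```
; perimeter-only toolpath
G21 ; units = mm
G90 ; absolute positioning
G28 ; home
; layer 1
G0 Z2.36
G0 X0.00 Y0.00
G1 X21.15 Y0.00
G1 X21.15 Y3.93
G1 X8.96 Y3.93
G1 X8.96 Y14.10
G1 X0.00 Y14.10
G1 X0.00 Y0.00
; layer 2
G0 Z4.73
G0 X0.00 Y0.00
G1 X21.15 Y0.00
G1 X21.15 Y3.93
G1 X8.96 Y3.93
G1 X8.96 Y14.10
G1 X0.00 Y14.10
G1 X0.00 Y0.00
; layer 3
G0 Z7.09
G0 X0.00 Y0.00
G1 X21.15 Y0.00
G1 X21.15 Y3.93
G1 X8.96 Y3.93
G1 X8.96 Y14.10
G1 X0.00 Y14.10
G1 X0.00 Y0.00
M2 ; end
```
solid part
  facet normal 0.0000 0.0000 -1.0000
    outer loop
      vertex 21.15 3.93 0.00
      vertex 21.15 0.00 0.00
      vertex 0.00 0.00 0.00
    endloop
  endfacet
  facet normal 0.0000 0.0000 -1.0000
    outer loop
      vertex 8.96 3.93 0.00
      vertex 21.15 3.93 0.00
      vertex 0.00 0.00 0.00
    endloop
  endfacet
  facet normal 0.0000 0.0000 -1.0000
    outer loop
      vertex 8.96 14.10 0.00
      vertex 8.96 3.93 0.00
      vertex 0.00 0.00 0.00
    endloop
  endfacet
  facet normal 0.0000 0.0000 -1.0000
    outer loop
      vertex 0.00 14.10 0.00
      vertex 8.96 14.10 0.00
      vertex 0.00 0.00 0.00
    endloop
  endfacet
  facet normal 0.0000 0.0000 1.0000
    outer loop
      vertex 0.00 0.00 7.09
      vertex 21.15 0.00 7.09
      vertex 21.15 3.93 7.09
    endloop
  endfacet
  facet normal 0.0000 0.0000 1.0000
    outer loop
      vertex 0.00 0.00 7.09
      vertex 21.15 3.93 7.09
      vertex 8.96 3.93 7.09
    endloop
  endfacet
  facet normal 0.0000 0.0000 1.0000
    outer loop
      vertex 0.00 0.00 7.09
      vertex 8.96 3.93 7.09
      vertex 8.96 14.10 7.09
    endloop
  endfacet
  facet normal 0.0000 0.0000 1.0000
    outer loop
      vertex 0.00 0.00 7.09
      vertex 8.96 14.10 7.09
      vertex 0.00 14.10 7.09
    endloop
  endfacet
  facet normal 0.0000 -1.0000 0.0000
    outer loop
      vertex 0.00 0.00 0.00
      vertex 21.15 0.00 0.00
      vertex 21.15 0.00 7.09
    endloop
  endfacet
  facet normal 0.0000 -1.0000 0.0000
    outer loop
      vertex 0.00 0.00 0.00
      vertex 21.15 0.00 7.09
      vertex 0.00 0.00 7.09
    endloop
  endfacet
  facet normal 1.0000 0.0000 0.0000
    outer loop
      vertex 21.15 0.00 0.00
      vertex 21.15 3.93 0.00
      vertex 21.15 3.93 7.09
    endloop
  endfacet
  facet normal 1.0000 0.0000 0.0000
    outer loop
      vertex 21.15 0.00 0.00
      vertex 21.15 3.93 7.09
      vertex 21.15 0.00 7.09
    endloop
  endfacet
  facet normal 0.0000 1.0000 0.0000
    outer loop
      vertex 21.15 3.93 0.00
      vertex 8.96 3.93 0.00
      vertex 8.96 3.93 7.09
    endloop
  endfacet
  facet normal 0.0000 1.0000 0.0000
    outer loop
      vertex 21.15 3.93 0.00
      vertex 8.96 3.93 7.09
      vertex 21.15 3.93 7.09
    endloop
  endfacet
  facet normal 1.0000 0.0000 0.0000
    outer loop
      vertex 8.96 3.93 0.00
      vertex 8.96 14.10 0.00
      vertex 8.96 14.10 7.09
    endloop
  endfacet
  facet normal 1.0000 0.0000 0.0000
    outer loop
      vertex 8.96 3.93 0.00
      vertex 8.96 14.10 7.09
      vertex 8.96 3.93 7.09
    endloop
  endfacet
  facet normal 0.0000 1.0000 0.0000
    outer loop
      vertex 8.96 14.10 0.00
      vertex 0.00 14.10 0.00
      vertex 0.00 14.10 7.09
    endloop
  endfacet
  facet normal 0.0000 1.0000 0.0000
    outer loop
      vertex 8.96 14.10 0.00
      vertex 0.00 14.10 7.09
      vertex 8.96 14.10 7.09
    endloop
  endfacet
  facet normal -1.0000 0.0000 0.0000
    outer loop
      vertex 0.00 14.10 0.00
      vertex 0.00 0.00 0.00
      vertex 0.00 0.00 7.09
    endloop
  endfacet
  facet normal -1.0000 0.0000 0.0000
    outer loop
      vertex 0.00 14.10 0.00
      vertex 0.00 0.00 7.09
      vertex 0.00 14.10 7.09
    endloop
  endfacet
endsolid part

The G0 Z moves step by Δz≈2.36 mm. Every layer's G1 loop is the same polygon, so the solid is a straight extrusion of it from z=0 to z≈7.09. Closing with flat bottom and top caps and triangulating gives 20 facets — an L-shaped prism: outer 21.1 × 14.1 mm, arm thicknesses ≈ 3.93 mm (horizontal) and 8.96 mm (vertical), extruded 7.09 mm in z.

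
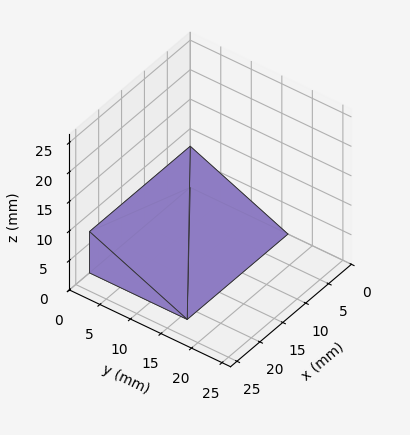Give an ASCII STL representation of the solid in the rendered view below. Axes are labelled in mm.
Reading the render: the shape is a wedge (ramp): 22 × 16 mm base, rising to 7 mm along the y=0 edge and sloping linearly to z=0 at y=16 (dimensions read to the nearest mm from the axis ticks). For the STL, each face is triangulated and given an outward normal.

solid part
  facet normal 0.0000 0.0000 -1.0000
    outer loop
      vertex 22.000 16.000 0.000
      vertex 22.000 0.000 0.000
      vertex 0.000 0.000 0.000
    endloop
  endfacet
  facet normal 0.0000 0.0000 -1.0000
    outer loop
      vertex 0.000 16.000 0.000
      vertex 22.000 16.000 0.000
      vertex 0.000 0.000 0.000
    endloop
  endfacet
  facet normal 0.0000 -1.0000 0.0000
    outer loop
      vertex 0.000 0.000 0.000
      vertex 22.000 0.000 0.000
      vertex 22.000 0.000 7.000
    endloop
  endfacet
  facet normal 0.0000 -1.0000 0.0000
    outer loop
      vertex 0.000 0.000 0.000
      vertex 22.000 0.000 7.000
      vertex 0.000 0.000 7.000
    endloop
  endfacet
  facet normal 0.0000 0.4008 0.9162
    outer loop
      vertex 0.000 0.000 7.000
      vertex 22.000 0.000 7.000
      vertex 22.000 16.000 0.000
    endloop
  endfacet
  facet normal 0.0000 0.4008 0.9162
    outer loop
      vertex 0.000 0.000 7.000
      vertex 22.000 16.000 0.000
      vertex 0.000 16.000 0.000
    endloop
  endfacet
  facet normal -1.0000 0.0000 0.0000
    outer loop
      vertex 0.000 0.000 7.000
      vertex 0.000 16.000 0.000
      vertex 0.000 0.000 0.000
    endloop
  endfacet
  facet normal 1.0000 0.0000 0.0000
    outer loop
      vertex 22.000 0.000 0.000
      vertex 22.000 16.000 0.000
      vertex 22.000 0.000 7.000
    endloop
  endfacet
endsolid part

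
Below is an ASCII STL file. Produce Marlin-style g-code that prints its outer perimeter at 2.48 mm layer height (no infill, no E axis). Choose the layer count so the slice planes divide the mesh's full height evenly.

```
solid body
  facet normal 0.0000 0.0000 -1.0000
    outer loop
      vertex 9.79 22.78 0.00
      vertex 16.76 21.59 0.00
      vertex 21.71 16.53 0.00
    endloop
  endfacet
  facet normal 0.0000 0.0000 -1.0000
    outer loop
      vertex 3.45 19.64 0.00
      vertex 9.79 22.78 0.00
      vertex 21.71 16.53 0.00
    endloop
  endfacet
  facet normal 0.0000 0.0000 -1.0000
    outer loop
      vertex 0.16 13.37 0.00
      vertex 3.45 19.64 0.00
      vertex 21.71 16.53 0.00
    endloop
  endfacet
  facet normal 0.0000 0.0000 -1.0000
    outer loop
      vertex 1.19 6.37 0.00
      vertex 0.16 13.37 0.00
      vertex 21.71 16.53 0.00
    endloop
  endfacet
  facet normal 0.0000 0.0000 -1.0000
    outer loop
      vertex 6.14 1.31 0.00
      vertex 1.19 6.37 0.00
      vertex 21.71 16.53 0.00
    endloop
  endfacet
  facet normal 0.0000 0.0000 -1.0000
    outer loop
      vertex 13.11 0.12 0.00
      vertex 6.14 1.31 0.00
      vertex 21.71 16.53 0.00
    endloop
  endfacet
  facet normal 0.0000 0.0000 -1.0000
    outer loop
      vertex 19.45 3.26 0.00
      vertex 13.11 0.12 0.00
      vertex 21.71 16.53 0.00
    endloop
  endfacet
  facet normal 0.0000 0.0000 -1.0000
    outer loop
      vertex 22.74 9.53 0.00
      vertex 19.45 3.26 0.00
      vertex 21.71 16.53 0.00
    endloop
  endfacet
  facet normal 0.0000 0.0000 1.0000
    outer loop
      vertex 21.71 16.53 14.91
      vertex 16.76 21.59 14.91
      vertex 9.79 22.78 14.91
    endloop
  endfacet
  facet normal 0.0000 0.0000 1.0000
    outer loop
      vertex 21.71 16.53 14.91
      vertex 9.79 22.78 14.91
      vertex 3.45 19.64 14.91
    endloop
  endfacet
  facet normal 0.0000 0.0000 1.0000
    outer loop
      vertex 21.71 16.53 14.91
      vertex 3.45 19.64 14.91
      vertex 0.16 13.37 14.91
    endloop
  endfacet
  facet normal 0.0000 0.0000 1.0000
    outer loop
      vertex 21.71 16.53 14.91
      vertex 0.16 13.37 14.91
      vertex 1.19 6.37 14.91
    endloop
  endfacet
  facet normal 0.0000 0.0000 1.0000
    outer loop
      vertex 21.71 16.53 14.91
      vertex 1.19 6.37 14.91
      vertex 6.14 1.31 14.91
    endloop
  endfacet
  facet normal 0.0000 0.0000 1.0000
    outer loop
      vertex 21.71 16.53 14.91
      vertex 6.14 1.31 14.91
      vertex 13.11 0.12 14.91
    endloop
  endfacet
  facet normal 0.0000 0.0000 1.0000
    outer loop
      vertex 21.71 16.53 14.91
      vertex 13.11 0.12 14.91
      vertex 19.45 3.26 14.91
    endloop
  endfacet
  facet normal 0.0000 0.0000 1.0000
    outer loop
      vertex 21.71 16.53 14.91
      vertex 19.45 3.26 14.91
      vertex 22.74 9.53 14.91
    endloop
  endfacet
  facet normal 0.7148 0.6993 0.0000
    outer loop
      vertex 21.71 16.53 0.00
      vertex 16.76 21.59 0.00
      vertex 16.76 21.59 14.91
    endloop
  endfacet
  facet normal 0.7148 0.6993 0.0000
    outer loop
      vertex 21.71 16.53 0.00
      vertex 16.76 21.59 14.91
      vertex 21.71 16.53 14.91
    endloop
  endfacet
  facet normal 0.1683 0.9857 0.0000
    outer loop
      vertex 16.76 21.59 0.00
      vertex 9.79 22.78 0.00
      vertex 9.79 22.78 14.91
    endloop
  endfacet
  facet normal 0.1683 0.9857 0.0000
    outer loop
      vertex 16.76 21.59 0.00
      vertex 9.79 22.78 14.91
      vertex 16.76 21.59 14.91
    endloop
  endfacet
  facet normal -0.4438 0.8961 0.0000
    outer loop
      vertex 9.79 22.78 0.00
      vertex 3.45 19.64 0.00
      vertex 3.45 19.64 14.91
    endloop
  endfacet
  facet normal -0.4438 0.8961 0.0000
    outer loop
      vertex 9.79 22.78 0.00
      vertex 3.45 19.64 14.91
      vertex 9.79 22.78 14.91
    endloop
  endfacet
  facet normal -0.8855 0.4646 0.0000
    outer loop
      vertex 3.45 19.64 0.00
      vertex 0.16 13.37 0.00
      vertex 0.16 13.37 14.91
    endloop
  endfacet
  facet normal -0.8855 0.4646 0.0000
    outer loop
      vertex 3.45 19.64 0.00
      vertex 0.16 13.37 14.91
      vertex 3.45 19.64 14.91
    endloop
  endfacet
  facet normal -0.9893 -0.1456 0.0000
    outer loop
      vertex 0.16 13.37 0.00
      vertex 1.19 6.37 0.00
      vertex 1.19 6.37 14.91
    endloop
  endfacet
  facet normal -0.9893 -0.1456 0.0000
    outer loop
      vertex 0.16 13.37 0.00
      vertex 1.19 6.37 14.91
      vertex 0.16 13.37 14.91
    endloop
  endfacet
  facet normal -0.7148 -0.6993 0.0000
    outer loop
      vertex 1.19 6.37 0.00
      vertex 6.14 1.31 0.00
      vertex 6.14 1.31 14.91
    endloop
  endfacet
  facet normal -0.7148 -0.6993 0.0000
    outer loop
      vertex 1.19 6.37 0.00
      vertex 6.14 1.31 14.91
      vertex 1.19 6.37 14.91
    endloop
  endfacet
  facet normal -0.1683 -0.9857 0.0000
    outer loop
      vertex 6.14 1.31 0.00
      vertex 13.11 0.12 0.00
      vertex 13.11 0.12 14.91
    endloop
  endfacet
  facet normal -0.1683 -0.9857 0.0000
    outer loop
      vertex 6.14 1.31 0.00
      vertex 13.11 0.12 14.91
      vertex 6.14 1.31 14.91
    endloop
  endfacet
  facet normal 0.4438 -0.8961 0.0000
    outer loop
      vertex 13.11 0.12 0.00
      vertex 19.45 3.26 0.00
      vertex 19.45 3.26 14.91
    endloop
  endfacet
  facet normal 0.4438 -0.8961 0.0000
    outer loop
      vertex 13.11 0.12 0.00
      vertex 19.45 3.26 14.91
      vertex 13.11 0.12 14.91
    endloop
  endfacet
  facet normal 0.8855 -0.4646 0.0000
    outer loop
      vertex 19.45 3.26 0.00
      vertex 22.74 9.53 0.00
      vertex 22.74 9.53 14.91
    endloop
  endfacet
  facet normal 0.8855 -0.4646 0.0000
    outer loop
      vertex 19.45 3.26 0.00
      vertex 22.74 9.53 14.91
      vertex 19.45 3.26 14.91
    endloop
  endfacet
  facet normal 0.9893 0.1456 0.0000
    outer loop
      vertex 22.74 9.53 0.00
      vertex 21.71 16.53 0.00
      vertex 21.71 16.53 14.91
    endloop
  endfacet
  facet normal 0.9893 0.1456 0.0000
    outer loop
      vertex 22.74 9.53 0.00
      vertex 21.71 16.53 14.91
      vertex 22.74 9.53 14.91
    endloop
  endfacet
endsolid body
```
; perimeter-only toolpath
G21 ; units = mm
G90 ; absolute positioning
G28 ; home
; layer 1
G0 Z2.48
G0 X21.71 Y16.53
G1 X16.76 Y21.59
G1 X9.79 Y22.78
G1 X3.45 Y19.64
G1 X0.16 Y13.37
G1 X1.19 Y6.37
G1 X6.14 Y1.31
G1 X13.11 Y0.12
G1 X19.45 Y3.26
G1 X22.74 Y9.53
G1 X21.71 Y16.53
; layer 2
G0 Z4.97
G0 X21.71 Y16.53
G1 X16.76 Y21.59
G1 X9.79 Y22.78
G1 X3.45 Y19.64
G1 X0.16 Y13.37
G1 X1.19 Y6.37
G1 X6.14 Y1.31
G1 X13.11 Y0.12
G1 X19.45 Y3.26
G1 X22.74 Y9.53
G1 X21.71 Y16.53
; layer 3
G0 Z7.46
G0 X21.71 Y16.53
G1 X16.76 Y21.59
G1 X9.79 Y22.78
G1 X3.45 Y19.64
G1 X0.16 Y13.37
G1 X1.19 Y6.37
G1 X6.14 Y1.31
G1 X13.11 Y0.12
G1 X19.45 Y3.26
G1 X22.74 Y9.53
G1 X21.71 Y16.53
; layer 4
G0 Z9.94
G0 X21.71 Y16.53
G1 X16.76 Y21.59
G1 X9.79 Y22.78
G1 X3.45 Y19.64
G1 X0.16 Y13.37
G1 X1.19 Y6.37
G1 X6.14 Y1.31
G1 X13.11 Y0.12
G1 X19.45 Y3.26
G1 X22.74 Y9.53
G1 X21.71 Y16.53
; layer 5
G0 Z12.42
G0 X21.71 Y16.53
G1 X16.76 Y21.59
G1 X9.79 Y22.78
G1 X3.45 Y19.64
G1 X0.16 Y13.37
G1 X1.19 Y6.37
G1 X6.14 Y1.31
G1 X13.11 Y0.12
G1 X19.45 Y3.26
G1 X22.74 Y9.53
G1 X21.71 Y16.53
; layer 6
G0 Z14.91
G0 X21.71 Y16.53
G1 X16.76 Y21.59
G1 X9.79 Y22.78
G1 X3.45 Y19.64
G1 X0.16 Y13.37
G1 X1.19 Y6.37
G1 X6.14 Y1.31
G1 X13.11 Y0.12
G1 X19.45 Y3.26
G1 X22.74 Y9.53
G1 X21.71 Y16.53
M2 ; end

The solid is a regular 10-sided prism (a cylinder approximated with 10 flat sides), circumscribed radius ≈ 11.4 mm, height ≈ 14.9 mm. Slicing at Δz = 2.48 mm — 6 equal slices spanning the solid's height, so layer i sits at z = i·h/6 — gives 6 non-empty perimeters. Each is a 10-segment closed polygon; G0 lifts to the layer z and rapids to the start vertex, then G1 traces the edges.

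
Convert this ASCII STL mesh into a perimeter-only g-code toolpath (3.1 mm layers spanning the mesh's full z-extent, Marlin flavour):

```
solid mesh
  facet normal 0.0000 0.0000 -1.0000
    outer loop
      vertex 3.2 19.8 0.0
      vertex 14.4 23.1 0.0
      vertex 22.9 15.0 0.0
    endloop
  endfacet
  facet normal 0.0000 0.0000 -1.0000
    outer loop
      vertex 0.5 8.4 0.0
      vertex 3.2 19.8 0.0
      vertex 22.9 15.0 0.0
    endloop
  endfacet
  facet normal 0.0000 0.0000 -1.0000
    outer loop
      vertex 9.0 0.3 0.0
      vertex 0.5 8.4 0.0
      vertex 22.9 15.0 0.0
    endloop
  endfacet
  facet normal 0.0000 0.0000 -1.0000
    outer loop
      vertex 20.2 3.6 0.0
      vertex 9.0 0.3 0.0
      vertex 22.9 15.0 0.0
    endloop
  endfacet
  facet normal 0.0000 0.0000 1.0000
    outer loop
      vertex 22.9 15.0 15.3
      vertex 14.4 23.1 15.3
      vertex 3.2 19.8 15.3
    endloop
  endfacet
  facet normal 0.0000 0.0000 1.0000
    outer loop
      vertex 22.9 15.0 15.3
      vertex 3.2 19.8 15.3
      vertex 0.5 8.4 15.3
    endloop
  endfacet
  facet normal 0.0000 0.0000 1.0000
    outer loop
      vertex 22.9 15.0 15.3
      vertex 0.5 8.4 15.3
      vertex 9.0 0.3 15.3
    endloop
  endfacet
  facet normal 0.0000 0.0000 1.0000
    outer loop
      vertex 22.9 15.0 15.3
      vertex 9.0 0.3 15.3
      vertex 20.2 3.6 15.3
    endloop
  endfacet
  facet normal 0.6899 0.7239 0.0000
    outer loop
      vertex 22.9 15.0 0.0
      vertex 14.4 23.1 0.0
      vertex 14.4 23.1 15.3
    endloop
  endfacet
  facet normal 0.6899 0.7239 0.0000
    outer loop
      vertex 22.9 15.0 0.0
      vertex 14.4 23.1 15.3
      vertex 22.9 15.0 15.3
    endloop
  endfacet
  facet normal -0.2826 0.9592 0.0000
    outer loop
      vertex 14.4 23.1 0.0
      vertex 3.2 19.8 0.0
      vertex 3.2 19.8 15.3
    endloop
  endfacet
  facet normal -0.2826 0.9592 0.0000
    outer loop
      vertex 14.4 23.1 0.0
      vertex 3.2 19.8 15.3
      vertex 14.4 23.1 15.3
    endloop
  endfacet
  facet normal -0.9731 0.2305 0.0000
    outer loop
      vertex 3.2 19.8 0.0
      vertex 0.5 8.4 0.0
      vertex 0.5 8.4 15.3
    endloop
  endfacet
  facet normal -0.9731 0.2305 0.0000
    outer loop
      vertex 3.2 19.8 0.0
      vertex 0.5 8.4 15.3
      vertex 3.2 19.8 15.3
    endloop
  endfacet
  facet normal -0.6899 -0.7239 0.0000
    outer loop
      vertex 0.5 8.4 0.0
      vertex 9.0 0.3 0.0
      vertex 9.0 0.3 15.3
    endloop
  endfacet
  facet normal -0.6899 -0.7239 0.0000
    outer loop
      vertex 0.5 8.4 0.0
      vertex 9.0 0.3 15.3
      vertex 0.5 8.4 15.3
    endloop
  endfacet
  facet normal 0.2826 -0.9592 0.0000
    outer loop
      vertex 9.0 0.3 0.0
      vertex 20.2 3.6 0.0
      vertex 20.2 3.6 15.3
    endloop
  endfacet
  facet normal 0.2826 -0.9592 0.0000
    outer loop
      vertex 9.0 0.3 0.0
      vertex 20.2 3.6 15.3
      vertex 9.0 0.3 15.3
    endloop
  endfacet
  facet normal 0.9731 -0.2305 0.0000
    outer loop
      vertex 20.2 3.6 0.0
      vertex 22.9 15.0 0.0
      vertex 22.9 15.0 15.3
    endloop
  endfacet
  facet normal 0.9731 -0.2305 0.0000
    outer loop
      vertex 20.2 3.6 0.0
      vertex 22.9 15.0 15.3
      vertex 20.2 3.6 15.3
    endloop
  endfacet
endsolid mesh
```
; perimeter-only toolpath
G21 ; units = mm
G90 ; absolute positioning
G28 ; home
; layer 1
G0 Z3.1
G0 X22.9 Y15.0
G1 X14.4 Y23.1
G1 X3.2 Y19.8
G1 X0.5 Y8.4
G1 X9.0 Y0.3
G1 X20.2 Y3.6
G1 X22.9 Y15.0
; layer 2
G0 Z6.1
G0 X22.9 Y15.0
G1 X14.4 Y23.1
G1 X3.2 Y19.8
G1 X0.5 Y8.4
G1 X9.0 Y0.3
G1 X20.2 Y3.6
G1 X22.9 Y15.0
; layer 3
G0 Z9.2
G0 X22.9 Y15.0
G1 X14.4 Y23.1
G1 X3.2 Y19.8
G1 X0.5 Y8.4
G1 X9.0 Y0.3
G1 X20.2 Y3.6
G1 X22.9 Y15.0
; layer 4
G0 Z12.2
G0 X22.9 Y15.0
G1 X14.4 Y23.1
G1 X3.2 Y19.8
G1 X0.5 Y8.4
G1 X9.0 Y0.3
G1 X20.2 Y3.6
G1 X22.9 Y15.0
; layer 5
G0 Z15.3
G0 X22.9 Y15.0
G1 X14.4 Y23.1
G1 X3.2 Y19.8
G1 X0.5 Y8.4
G1 X9.0 Y0.3
G1 X20.2 Y3.6
G1 X22.9 Y15.0
M2 ; end

The solid is a regular 6-sided prism (a cylinder approximated with 6 flat sides), circumscribed radius ≈ 11.7 mm, height ≈ 15.3 mm. Slicing at Δz = 3.1 mm — 5 equal slices spanning the solid's height, so layer i sits at z = i·h/5 — gives 5 non-empty perimeters. Each is a 6-segment closed polygon; G0 lifts to the layer z and rapids to the start vertex, then G1 traces the edges.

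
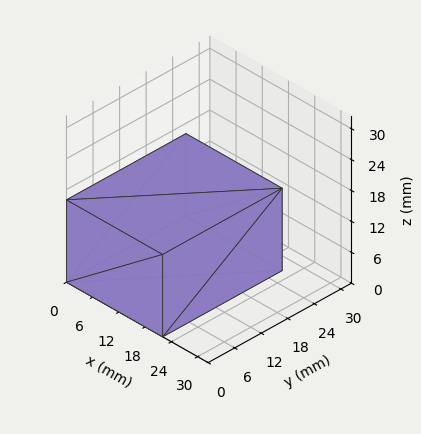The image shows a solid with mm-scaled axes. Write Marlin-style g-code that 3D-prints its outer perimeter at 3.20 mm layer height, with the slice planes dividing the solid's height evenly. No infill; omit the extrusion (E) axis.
Reading the render: the shape is a rectangular box, roughly 22 × 27 mm footprint and 16 mm tall (dimensions read to the nearest mm from the axis ticks). For the g-code, the solid's height is divided into equal slices at the stated Δz and each level perimeter traced with G1 moves after a G0 lift.

; perimeter-only toolpath
G21 ; units = mm
G90 ; absolute positioning
G28 ; home
; layer 1
G0 Z3.20
G0 X0.00 Y0.00
G1 X22.00 Y0.00
G1 X22.00 Y27.00
G1 X0.00 Y27.00
G1 X0.00 Y0.00
; layer 2
G0 Z6.40
G0 X0.00 Y0.00
G1 X22.00 Y0.00
G1 X22.00 Y27.00
G1 X0.00 Y27.00
G1 X0.00 Y0.00
; layer 3
G0 Z9.60
G0 X0.00 Y0.00
G1 X22.00 Y0.00
G1 X22.00 Y27.00
G1 X0.00 Y27.00
G1 X0.00 Y0.00
; layer 4
G0 Z12.80
G0 X0.00 Y0.00
G1 X22.00 Y0.00
G1 X22.00 Y27.00
G1 X0.00 Y27.00
G1 X0.00 Y0.00
; layer 5
G0 Z16.00
G0 X0.00 Y0.00
G1 X22.00 Y0.00
G1 X22.00 Y27.00
G1 X0.00 Y27.00
G1 X0.00 Y0.00
M2 ; end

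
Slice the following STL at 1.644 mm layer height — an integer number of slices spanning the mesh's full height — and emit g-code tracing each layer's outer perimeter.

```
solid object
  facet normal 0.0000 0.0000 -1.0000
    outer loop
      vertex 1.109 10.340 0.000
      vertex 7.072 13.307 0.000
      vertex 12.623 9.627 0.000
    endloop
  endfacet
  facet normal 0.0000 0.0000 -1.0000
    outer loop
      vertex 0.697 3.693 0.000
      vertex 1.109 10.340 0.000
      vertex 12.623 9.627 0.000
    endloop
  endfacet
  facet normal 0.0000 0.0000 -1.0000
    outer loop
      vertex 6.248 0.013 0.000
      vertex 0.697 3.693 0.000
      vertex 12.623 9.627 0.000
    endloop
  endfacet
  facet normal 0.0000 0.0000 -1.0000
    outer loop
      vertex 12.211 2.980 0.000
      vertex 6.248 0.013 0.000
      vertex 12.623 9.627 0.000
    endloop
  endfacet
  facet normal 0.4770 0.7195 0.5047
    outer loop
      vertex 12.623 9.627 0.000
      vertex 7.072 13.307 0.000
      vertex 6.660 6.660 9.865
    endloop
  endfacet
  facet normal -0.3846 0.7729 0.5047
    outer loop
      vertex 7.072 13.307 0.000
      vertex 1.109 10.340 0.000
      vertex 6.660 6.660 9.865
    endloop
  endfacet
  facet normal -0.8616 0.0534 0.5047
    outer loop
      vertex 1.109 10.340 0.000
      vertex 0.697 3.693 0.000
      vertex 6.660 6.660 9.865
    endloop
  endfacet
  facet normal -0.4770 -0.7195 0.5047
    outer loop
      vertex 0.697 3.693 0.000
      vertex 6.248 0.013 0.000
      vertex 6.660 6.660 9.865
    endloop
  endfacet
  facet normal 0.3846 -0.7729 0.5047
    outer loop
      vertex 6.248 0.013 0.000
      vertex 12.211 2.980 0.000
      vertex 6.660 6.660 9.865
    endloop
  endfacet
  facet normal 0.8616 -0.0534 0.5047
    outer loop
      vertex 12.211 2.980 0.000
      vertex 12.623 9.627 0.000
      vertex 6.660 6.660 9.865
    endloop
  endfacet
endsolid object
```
; perimeter-only toolpath
G21 ; units = mm
G90 ; absolute positioning
G28 ; home
; layer 1
G0 Z1.644
G0 X11.629 Y9.133
G1 X7.003 Y12.199
G1 X2.034 Y9.727
G1 X1.691 Y4.188
G1 X6.317 Y1.121
G1 X11.286 Y3.593
G1 X11.629 Y9.133
; layer 2
G0 Z3.288
G0 X10.635 Y8.638
G1 X6.935 Y11.091
G1 X2.959 Y9.113
G1 X2.685 Y4.682
G1 X6.385 Y2.229
G1 X10.361 Y4.207
G1 X10.635 Y8.638
; layer 3
G0 Z4.933
G0 X9.642 Y8.143
G1 X6.866 Y9.983
G1 X3.885 Y8.500
G1 X3.679 Y5.176
G1 X6.454 Y3.337
G1 X9.436 Y4.820
G1 X9.642 Y8.143
; layer 4
G0 Z6.577
G0 X8.648 Y7.649
G1 X6.797 Y8.876
G1 X4.810 Y7.887
G1 X4.672 Y5.671
G1 X6.523 Y4.444
G1 X8.510 Y5.433
G1 X8.648 Y7.649
; layer 5
G0 Z8.221
G0 X7.654 Y7.155
G1 X6.729 Y7.768
G1 X5.735 Y7.273
G1 X5.666 Y6.165
G1 X6.591 Y5.552
G1 X7.585 Y6.047
G1 X7.654 Y7.155
M2 ; end

The solid is a regular 6-sided pyramid, base circumscribed radius ≈ 6.66 mm, apex at z ≈ 9.87 mm. Slicing at Δz = 1.644 mm — 6 equal slices spanning the solid's height, so layer i sits at z = i·h/6 — gives 5 non-empty perimeters. Each is a 6-segment closed polygon; G0 lifts to the layer z and rapids to the start vertex, then G1 traces the edges. The cross-section shrinks linearly with z (the slice at the apex is degenerate and omitted).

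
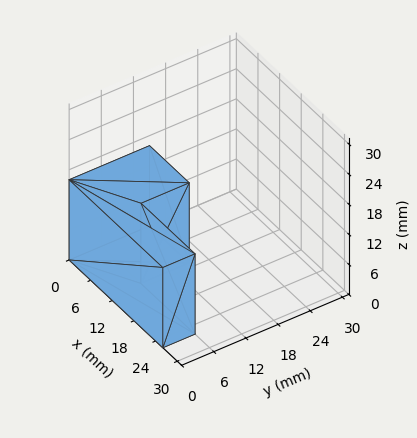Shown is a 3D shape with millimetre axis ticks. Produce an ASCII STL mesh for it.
Reading the render: the shape is an L-shaped prism: outer 26 × 15 mm, arm thicknesses ≈ 6 mm (horizontal) and 11 mm (vertical), extruded 16 mm in z (dimensions read to the nearest mm from the axis ticks). For the STL, each face is triangulated and given an outward normal.

solid part
  facet normal 0.0000 0.0000 -1.0000
    outer loop
      vertex 26.00 6.00 0.00
      vertex 26.00 0.00 0.00
      vertex 0.00 0.00 0.00
    endloop
  endfacet
  facet normal 0.0000 0.0000 -1.0000
    outer loop
      vertex 11.00 6.00 0.00
      vertex 26.00 6.00 0.00
      vertex 0.00 0.00 0.00
    endloop
  endfacet
  facet normal 0.0000 0.0000 -1.0000
    outer loop
      vertex 11.00 15.00 0.00
      vertex 11.00 6.00 0.00
      vertex 0.00 0.00 0.00
    endloop
  endfacet
  facet normal 0.0000 0.0000 -1.0000
    outer loop
      vertex 0.00 15.00 0.00
      vertex 11.00 15.00 0.00
      vertex 0.00 0.00 0.00
    endloop
  endfacet
  facet normal 0.0000 0.0000 1.0000
    outer loop
      vertex 0.00 0.00 16.00
      vertex 26.00 0.00 16.00
      vertex 26.00 6.00 16.00
    endloop
  endfacet
  facet normal 0.0000 0.0000 1.0000
    outer loop
      vertex 0.00 0.00 16.00
      vertex 26.00 6.00 16.00
      vertex 11.00 6.00 16.00
    endloop
  endfacet
  facet normal 0.0000 0.0000 1.0000
    outer loop
      vertex 0.00 0.00 16.00
      vertex 11.00 6.00 16.00
      vertex 11.00 15.00 16.00
    endloop
  endfacet
  facet normal 0.0000 0.0000 1.0000
    outer loop
      vertex 0.00 0.00 16.00
      vertex 11.00 15.00 16.00
      vertex 0.00 15.00 16.00
    endloop
  endfacet
  facet normal 0.0000 -1.0000 0.0000
    outer loop
      vertex 0.00 0.00 0.00
      vertex 26.00 0.00 0.00
      vertex 26.00 0.00 16.00
    endloop
  endfacet
  facet normal 0.0000 -1.0000 0.0000
    outer loop
      vertex 0.00 0.00 0.00
      vertex 26.00 0.00 16.00
      vertex 0.00 0.00 16.00
    endloop
  endfacet
  facet normal 1.0000 0.0000 0.0000
    outer loop
      vertex 26.00 0.00 0.00
      vertex 26.00 6.00 0.00
      vertex 26.00 6.00 16.00
    endloop
  endfacet
  facet normal 1.0000 0.0000 0.0000
    outer loop
      vertex 26.00 0.00 0.00
      vertex 26.00 6.00 16.00
      vertex 26.00 0.00 16.00
    endloop
  endfacet
  facet normal 0.0000 1.0000 0.0000
    outer loop
      vertex 26.00 6.00 0.00
      vertex 11.00 6.00 0.00
      vertex 11.00 6.00 16.00
    endloop
  endfacet
  facet normal 0.0000 1.0000 0.0000
    outer loop
      vertex 26.00 6.00 0.00
      vertex 11.00 6.00 16.00
      vertex 26.00 6.00 16.00
    endloop
  endfacet
  facet normal 1.0000 0.0000 0.0000
    outer loop
      vertex 11.00 6.00 0.00
      vertex 11.00 15.00 0.00
      vertex 11.00 15.00 16.00
    endloop
  endfacet
  facet normal 1.0000 0.0000 0.0000
    outer loop
      vertex 11.00 6.00 0.00
      vertex 11.00 15.00 16.00
      vertex 11.00 6.00 16.00
    endloop
  endfacet
  facet normal 0.0000 1.0000 0.0000
    outer loop
      vertex 11.00 15.00 0.00
      vertex 0.00 15.00 0.00
      vertex 0.00 15.00 16.00
    endloop
  endfacet
  facet normal 0.0000 1.0000 0.0000
    outer loop
      vertex 11.00 15.00 0.00
      vertex 0.00 15.00 16.00
      vertex 11.00 15.00 16.00
    endloop
  endfacet
  facet normal -1.0000 0.0000 0.0000
    outer loop
      vertex 0.00 15.00 0.00
      vertex 0.00 0.00 0.00
      vertex 0.00 0.00 16.00
    endloop
  endfacet
  facet normal -1.0000 0.0000 0.0000
    outer loop
      vertex 0.00 15.00 0.00
      vertex 0.00 0.00 16.00
      vertex 0.00 15.00 16.00
    endloop
  endfacet
endsolid part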